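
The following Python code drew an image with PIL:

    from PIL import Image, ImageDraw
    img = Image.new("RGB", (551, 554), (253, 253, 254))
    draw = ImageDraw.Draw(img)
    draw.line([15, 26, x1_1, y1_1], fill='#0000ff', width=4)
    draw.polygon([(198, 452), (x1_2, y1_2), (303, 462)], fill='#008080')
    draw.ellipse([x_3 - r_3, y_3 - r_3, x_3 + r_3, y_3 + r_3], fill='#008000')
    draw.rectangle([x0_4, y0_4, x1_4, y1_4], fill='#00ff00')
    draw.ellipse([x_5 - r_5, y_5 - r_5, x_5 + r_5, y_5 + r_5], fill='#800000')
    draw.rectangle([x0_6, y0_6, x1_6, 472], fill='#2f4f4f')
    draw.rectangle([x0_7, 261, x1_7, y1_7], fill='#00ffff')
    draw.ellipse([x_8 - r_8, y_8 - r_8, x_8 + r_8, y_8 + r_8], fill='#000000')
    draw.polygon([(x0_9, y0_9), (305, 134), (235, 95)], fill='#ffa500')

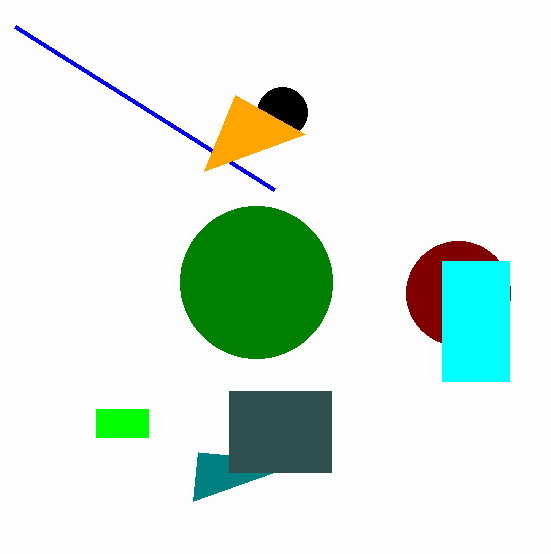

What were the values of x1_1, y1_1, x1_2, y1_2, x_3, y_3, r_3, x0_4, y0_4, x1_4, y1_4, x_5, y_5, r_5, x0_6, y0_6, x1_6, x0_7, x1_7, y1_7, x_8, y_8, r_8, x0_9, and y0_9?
x1_1 = 274
y1_1 = 189
x1_2 = 193
y1_2 = 501
x_3 = 256
y_3 = 282
r_3 = 76
x0_4 = 96
y0_4 = 409
x1_4 = 148
y1_4 = 437
x_5 = 458
y_5 = 293
r_5 = 52
x0_6 = 229
y0_6 = 391
x1_6 = 331
x0_7 = 442
x1_7 = 509
y1_7 = 381
x_8 = 282
y_8 = 112
r_8 = 25
x0_9 = 204
y0_9 = 171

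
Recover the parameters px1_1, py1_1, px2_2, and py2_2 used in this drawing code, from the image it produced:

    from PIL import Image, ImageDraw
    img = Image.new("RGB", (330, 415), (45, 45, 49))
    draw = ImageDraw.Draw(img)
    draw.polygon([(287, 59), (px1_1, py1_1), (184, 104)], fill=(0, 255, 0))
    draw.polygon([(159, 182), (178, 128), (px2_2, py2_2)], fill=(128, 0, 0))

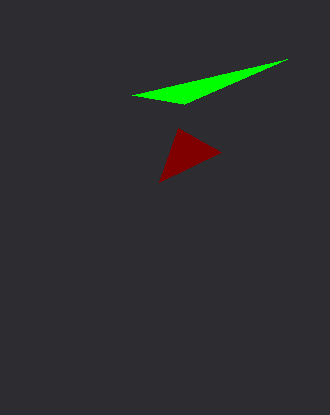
px1_1 = 132, py1_1 = 95, px2_2 = 221, py2_2 = 152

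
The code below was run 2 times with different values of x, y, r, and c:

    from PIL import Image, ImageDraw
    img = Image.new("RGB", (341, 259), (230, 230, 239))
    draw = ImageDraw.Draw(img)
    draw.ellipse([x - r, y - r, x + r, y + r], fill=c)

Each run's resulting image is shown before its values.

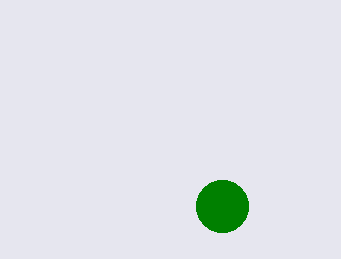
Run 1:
x = 222, y = 206, r = 26, c = 'green'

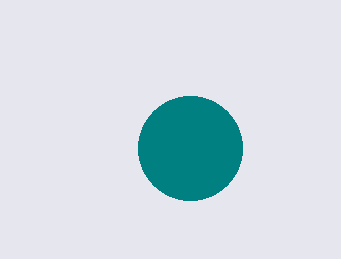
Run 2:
x = 190; y = 148; r = 52; c = 'teal'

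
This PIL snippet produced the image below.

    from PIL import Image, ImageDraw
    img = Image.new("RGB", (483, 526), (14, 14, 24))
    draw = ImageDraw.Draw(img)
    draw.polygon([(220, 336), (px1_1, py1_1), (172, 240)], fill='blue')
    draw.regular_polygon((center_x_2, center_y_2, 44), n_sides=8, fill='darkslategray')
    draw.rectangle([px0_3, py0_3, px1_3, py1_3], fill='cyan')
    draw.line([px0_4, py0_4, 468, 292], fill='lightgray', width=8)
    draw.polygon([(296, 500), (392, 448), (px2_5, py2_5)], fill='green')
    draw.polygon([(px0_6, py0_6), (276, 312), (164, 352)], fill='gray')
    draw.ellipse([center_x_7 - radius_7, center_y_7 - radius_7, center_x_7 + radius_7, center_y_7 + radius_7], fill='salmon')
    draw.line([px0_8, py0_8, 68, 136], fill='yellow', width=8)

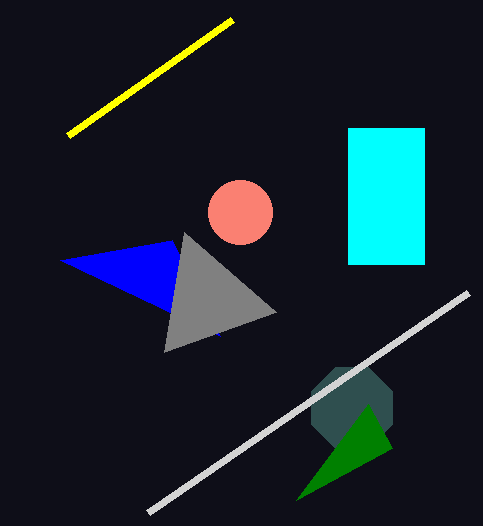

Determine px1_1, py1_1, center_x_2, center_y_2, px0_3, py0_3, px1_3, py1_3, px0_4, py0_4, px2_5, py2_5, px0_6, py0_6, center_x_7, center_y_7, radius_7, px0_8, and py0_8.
px1_1 = 60, py1_1 = 260, center_x_2 = 352, center_y_2 = 408, px0_3 = 348, py0_3 = 128, px1_3 = 424, py1_3 = 264, px0_4 = 148, py0_4 = 512, px2_5 = 368, py2_5 = 404, px0_6 = 184, py0_6 = 232, center_x_7 = 240, center_y_7 = 212, radius_7 = 32, px0_8 = 232, py0_8 = 20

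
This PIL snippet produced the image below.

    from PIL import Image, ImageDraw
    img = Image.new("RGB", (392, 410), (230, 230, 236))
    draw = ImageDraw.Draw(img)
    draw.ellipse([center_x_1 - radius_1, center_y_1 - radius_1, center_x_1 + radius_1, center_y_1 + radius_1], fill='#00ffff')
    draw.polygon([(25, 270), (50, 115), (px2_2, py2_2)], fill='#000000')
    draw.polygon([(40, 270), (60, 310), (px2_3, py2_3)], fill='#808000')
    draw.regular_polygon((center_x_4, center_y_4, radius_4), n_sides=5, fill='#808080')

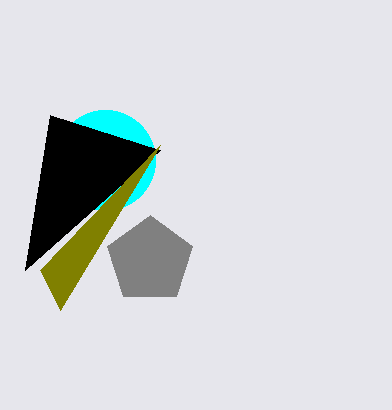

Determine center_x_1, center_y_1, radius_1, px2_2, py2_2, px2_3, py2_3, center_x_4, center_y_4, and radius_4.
center_x_1 = 105
center_y_1 = 160
radius_1 = 50
px2_2 = 160
py2_2 = 150
px2_3 = 160
py2_3 = 145
center_x_4 = 150
center_y_4 = 260
radius_4 = 45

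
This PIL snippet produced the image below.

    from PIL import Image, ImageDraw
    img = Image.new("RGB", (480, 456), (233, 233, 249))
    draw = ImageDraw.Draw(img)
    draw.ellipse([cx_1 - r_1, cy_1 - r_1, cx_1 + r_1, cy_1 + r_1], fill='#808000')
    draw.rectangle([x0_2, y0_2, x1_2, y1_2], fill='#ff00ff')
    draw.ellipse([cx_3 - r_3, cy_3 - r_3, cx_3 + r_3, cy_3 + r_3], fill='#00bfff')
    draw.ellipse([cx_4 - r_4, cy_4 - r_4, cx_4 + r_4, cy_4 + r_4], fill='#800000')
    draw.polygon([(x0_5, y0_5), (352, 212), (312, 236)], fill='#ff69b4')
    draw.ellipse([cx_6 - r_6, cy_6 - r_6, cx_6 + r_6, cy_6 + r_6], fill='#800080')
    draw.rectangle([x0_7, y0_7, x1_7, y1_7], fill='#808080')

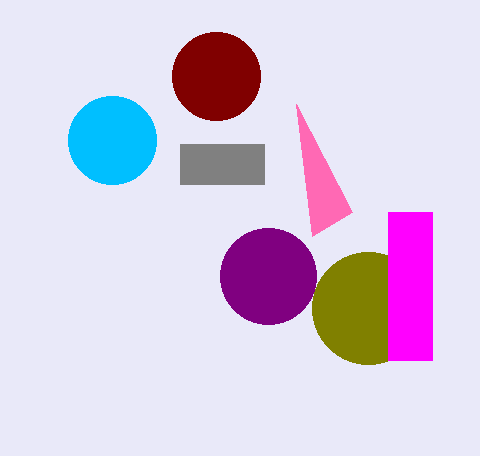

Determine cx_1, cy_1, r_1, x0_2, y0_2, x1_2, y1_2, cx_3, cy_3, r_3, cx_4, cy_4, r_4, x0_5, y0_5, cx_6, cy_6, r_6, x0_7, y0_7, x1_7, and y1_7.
cx_1 = 368; cy_1 = 308; r_1 = 56; x0_2 = 388; y0_2 = 212; x1_2 = 432; y1_2 = 360; cx_3 = 112; cy_3 = 140; r_3 = 44; cx_4 = 216; cy_4 = 76; r_4 = 44; x0_5 = 296; y0_5 = 104; cx_6 = 268; cy_6 = 276; r_6 = 48; x0_7 = 180; y0_7 = 144; x1_7 = 264; y1_7 = 184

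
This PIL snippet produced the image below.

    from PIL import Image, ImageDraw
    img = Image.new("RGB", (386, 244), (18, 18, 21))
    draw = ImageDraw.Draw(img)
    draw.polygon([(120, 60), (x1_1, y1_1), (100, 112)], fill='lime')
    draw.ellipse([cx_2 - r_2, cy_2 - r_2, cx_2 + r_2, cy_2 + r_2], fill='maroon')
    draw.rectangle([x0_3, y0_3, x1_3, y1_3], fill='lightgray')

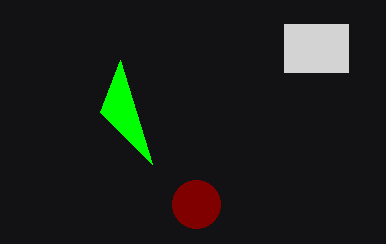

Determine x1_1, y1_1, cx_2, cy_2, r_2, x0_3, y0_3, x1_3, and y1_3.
x1_1 = 152, y1_1 = 164, cx_2 = 196, cy_2 = 204, r_2 = 24, x0_3 = 284, y0_3 = 24, x1_3 = 348, y1_3 = 72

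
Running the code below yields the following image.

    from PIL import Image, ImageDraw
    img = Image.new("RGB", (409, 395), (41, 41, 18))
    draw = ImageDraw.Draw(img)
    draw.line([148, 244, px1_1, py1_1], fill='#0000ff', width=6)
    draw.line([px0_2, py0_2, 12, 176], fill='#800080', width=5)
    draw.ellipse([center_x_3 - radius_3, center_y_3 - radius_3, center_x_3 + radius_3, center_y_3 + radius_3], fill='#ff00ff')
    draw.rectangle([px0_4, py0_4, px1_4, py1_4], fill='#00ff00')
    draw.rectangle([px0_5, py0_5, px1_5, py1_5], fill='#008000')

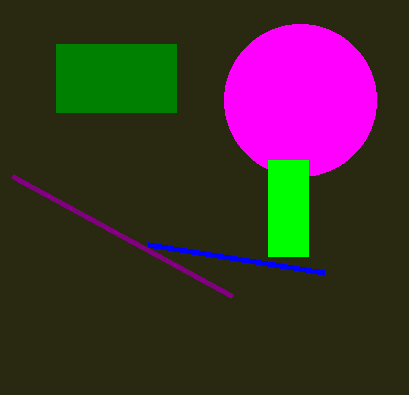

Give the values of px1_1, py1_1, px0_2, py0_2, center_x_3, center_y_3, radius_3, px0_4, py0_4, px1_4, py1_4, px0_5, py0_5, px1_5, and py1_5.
px1_1 = 324
py1_1 = 272
px0_2 = 232
py0_2 = 296
center_x_3 = 300
center_y_3 = 100
radius_3 = 76
px0_4 = 268
py0_4 = 160
px1_4 = 308
py1_4 = 256
px0_5 = 56
py0_5 = 44
px1_5 = 176
py1_5 = 112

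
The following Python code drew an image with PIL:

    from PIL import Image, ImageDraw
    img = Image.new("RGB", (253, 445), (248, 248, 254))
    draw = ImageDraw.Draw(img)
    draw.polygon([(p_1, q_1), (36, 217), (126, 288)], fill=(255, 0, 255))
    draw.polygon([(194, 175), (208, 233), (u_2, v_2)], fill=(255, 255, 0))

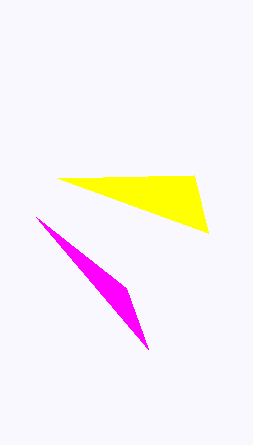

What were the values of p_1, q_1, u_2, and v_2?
p_1 = 148, q_1 = 349, u_2 = 57, v_2 = 178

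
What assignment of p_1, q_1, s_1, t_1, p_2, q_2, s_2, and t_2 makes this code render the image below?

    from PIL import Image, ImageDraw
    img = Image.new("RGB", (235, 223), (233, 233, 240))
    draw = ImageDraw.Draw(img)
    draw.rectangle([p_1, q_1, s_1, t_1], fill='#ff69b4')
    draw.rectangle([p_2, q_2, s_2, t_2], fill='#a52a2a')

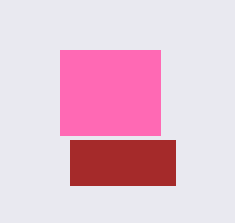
p_1 = 60, q_1 = 50, s_1 = 160, t_1 = 135, p_2 = 70, q_2 = 140, s_2 = 175, t_2 = 185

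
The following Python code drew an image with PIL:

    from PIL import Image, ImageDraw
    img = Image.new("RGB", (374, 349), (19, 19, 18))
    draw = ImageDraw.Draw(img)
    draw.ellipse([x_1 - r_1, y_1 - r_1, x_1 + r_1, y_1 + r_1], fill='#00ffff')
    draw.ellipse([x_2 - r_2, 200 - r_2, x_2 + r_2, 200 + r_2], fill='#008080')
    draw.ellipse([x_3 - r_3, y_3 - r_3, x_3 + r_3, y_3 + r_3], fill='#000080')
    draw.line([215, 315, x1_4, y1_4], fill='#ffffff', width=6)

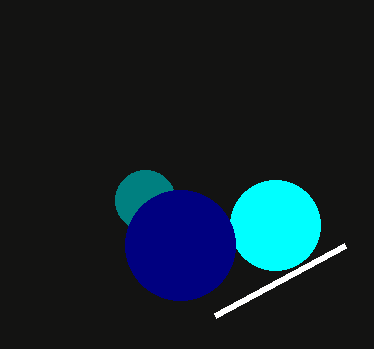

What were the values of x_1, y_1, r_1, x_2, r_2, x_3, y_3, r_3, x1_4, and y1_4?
x_1 = 275
y_1 = 225
r_1 = 45
x_2 = 145
r_2 = 30
x_3 = 180
y_3 = 245
r_3 = 55
x1_4 = 345
y1_4 = 245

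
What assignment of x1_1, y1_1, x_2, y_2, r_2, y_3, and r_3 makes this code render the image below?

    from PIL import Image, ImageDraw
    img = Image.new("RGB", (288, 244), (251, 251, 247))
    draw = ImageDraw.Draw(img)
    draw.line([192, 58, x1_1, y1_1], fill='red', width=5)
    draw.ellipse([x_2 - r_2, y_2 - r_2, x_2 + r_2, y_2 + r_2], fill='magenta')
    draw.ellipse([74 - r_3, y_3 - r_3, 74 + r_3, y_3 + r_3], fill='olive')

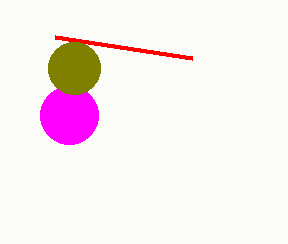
x1_1 = 55
y1_1 = 37
x_2 = 69
y_2 = 115
r_2 = 29
y_3 = 68
r_3 = 26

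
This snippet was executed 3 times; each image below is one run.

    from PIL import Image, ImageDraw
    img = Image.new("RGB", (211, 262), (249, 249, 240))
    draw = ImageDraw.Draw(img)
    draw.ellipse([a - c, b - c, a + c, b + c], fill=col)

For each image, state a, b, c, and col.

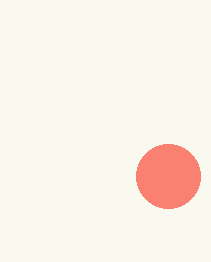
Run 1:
a = 168
b = 176
c = 32
col = 'salmon'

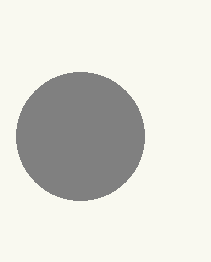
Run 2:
a = 80, b = 136, c = 64, col = 'gray'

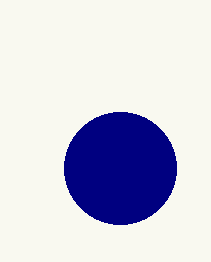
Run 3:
a = 120; b = 168; c = 56; col = 'navy'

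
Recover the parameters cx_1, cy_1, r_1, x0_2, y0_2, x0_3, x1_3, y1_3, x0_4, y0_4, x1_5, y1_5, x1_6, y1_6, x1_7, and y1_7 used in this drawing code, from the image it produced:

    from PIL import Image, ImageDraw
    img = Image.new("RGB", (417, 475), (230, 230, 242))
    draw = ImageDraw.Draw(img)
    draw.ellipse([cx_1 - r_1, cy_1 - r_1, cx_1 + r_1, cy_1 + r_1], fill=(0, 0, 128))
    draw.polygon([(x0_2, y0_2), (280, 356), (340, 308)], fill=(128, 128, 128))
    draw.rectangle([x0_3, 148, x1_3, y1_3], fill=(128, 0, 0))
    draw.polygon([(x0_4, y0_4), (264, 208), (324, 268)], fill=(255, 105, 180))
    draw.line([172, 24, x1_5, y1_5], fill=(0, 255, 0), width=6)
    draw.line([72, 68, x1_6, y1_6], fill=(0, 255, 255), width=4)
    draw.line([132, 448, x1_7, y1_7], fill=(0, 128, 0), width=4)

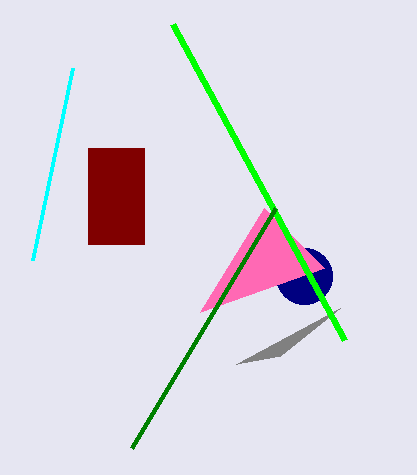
cx_1 = 304; cy_1 = 276; r_1 = 28; x0_2 = 236; y0_2 = 364; x0_3 = 88; x1_3 = 144; y1_3 = 244; x0_4 = 200; y0_4 = 312; x1_5 = 344; y1_5 = 340; x1_6 = 32; y1_6 = 260; x1_7 = 276; y1_7 = 208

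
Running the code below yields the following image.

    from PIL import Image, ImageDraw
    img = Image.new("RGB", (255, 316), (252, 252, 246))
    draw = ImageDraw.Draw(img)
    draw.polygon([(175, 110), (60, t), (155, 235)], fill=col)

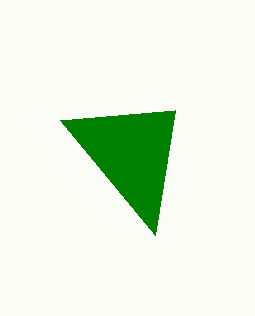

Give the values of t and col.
t = 120; col = 'green'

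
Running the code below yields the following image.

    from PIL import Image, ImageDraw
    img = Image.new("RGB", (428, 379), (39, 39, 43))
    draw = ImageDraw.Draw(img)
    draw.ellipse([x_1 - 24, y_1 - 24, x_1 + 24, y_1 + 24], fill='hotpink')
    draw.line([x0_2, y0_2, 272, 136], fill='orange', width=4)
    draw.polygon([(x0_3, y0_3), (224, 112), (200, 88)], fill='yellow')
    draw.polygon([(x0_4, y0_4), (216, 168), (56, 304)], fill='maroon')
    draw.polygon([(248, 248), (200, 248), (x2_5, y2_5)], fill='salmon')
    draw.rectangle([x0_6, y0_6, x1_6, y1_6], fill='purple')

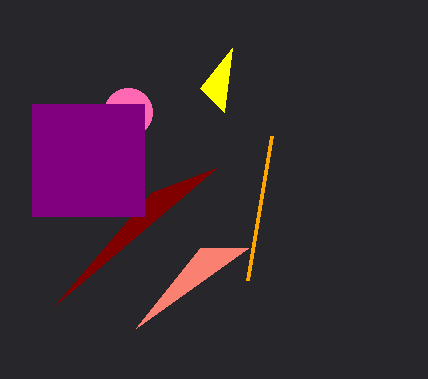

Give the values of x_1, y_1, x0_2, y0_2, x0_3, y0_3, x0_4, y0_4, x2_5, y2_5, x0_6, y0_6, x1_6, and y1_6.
x_1 = 128; y_1 = 112; x0_2 = 248; y0_2 = 280; x0_3 = 232; y0_3 = 48; x0_4 = 152; y0_4 = 192; x2_5 = 136; y2_5 = 328; x0_6 = 32; y0_6 = 104; x1_6 = 144; y1_6 = 216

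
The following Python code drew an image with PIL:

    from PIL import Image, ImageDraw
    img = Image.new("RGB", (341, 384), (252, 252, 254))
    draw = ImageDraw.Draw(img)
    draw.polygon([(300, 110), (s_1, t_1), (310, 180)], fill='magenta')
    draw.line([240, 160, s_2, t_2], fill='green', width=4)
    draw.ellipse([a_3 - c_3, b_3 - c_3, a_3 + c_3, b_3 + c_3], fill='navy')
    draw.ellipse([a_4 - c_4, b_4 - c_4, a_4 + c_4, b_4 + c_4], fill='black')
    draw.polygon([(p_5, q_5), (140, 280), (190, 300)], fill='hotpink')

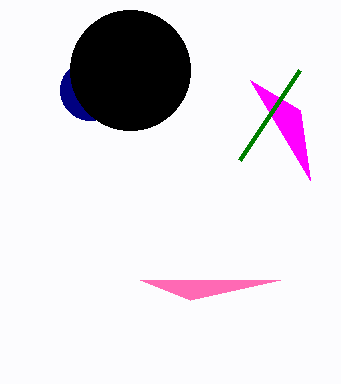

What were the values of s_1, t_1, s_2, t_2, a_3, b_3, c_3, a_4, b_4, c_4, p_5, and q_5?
s_1 = 250
t_1 = 80
s_2 = 300
t_2 = 70
a_3 = 90
b_3 = 90
c_3 = 30
a_4 = 130
b_4 = 70
c_4 = 60
p_5 = 280
q_5 = 280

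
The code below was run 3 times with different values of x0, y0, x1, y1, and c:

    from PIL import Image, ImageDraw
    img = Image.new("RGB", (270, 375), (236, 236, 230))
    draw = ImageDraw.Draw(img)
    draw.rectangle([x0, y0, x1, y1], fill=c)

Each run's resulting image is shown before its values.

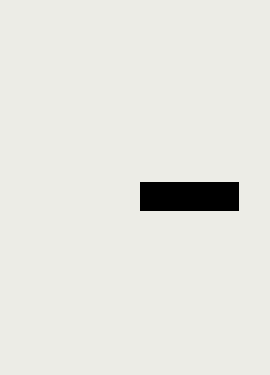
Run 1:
x0 = 140
y0 = 182
x1 = 238
y1 = 210
c = 'black'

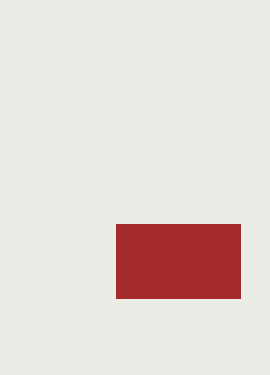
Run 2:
x0 = 116, y0 = 224, x1 = 240, y1 = 298, c = 'brown'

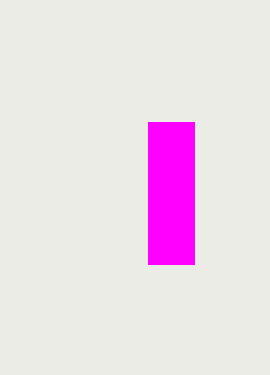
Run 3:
x0 = 148, y0 = 122, x1 = 194, y1 = 264, c = 'magenta'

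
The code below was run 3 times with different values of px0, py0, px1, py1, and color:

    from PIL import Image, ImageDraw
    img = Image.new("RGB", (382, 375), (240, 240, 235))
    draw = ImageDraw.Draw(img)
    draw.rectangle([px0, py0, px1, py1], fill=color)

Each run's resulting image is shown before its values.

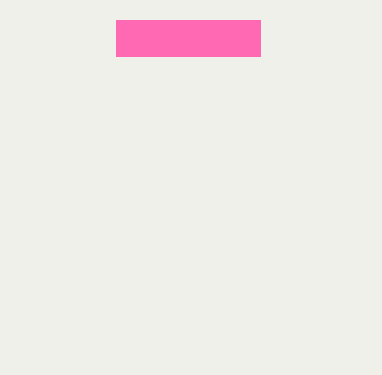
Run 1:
px0 = 116; py0 = 20; px1 = 260; py1 = 56; color = 'hotpink'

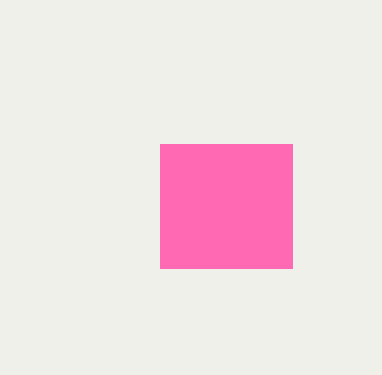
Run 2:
px0 = 160
py0 = 144
px1 = 292
py1 = 268
color = 'hotpink'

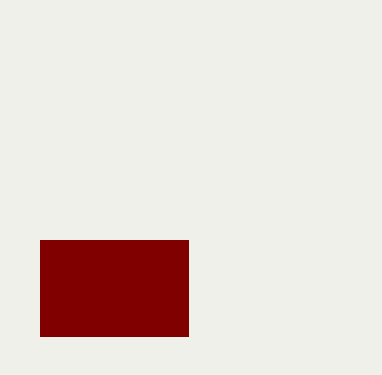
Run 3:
px0 = 40, py0 = 240, px1 = 188, py1 = 336, color = 'maroon'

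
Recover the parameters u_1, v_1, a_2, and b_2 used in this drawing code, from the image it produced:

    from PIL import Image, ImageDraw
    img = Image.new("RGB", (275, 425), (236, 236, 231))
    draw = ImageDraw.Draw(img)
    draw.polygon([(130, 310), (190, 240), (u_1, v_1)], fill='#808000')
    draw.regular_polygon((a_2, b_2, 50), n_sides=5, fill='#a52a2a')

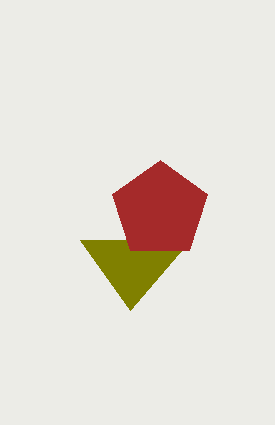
u_1 = 80; v_1 = 240; a_2 = 160; b_2 = 210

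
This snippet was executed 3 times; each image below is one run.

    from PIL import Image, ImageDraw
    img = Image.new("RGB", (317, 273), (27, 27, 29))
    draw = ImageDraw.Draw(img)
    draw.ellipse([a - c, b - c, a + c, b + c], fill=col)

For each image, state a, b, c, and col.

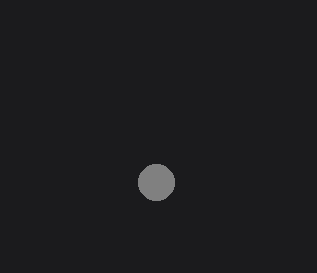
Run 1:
a = 156; b = 182; c = 18; col = 'gray'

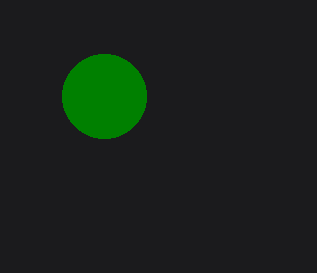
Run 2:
a = 104
b = 96
c = 42
col = 'green'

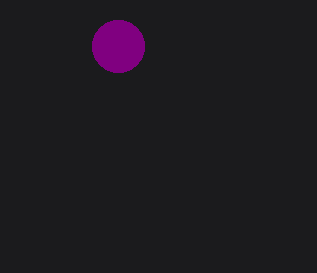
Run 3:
a = 118, b = 46, c = 26, col = 'purple'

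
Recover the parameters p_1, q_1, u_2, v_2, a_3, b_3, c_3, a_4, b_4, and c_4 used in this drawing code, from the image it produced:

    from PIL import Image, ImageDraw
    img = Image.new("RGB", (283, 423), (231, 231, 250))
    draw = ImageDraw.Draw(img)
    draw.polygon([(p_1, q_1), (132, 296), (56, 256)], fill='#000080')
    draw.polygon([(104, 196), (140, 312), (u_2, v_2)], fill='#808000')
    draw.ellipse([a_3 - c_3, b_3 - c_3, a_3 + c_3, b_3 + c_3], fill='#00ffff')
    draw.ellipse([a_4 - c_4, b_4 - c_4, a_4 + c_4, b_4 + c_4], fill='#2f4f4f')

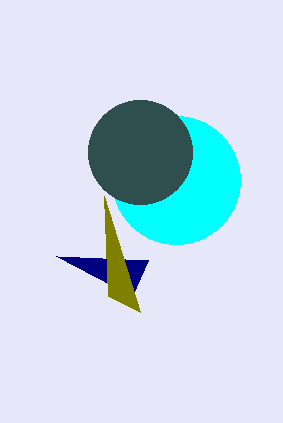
p_1 = 148; q_1 = 260; u_2 = 108; v_2 = 296; a_3 = 176; b_3 = 180; c_3 = 64; a_4 = 140; b_4 = 152; c_4 = 52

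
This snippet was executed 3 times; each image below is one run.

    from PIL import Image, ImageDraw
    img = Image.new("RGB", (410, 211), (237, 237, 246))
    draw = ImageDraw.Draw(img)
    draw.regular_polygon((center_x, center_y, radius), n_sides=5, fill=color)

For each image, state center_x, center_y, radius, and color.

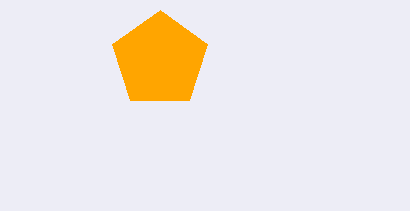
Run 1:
center_x = 160
center_y = 60
radius = 50
color = 'orange'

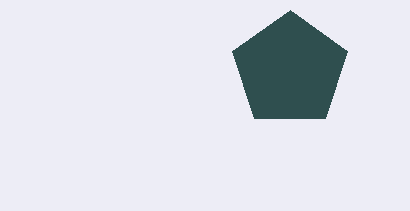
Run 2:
center_x = 290
center_y = 70
radius = 60
color = 'darkslategray'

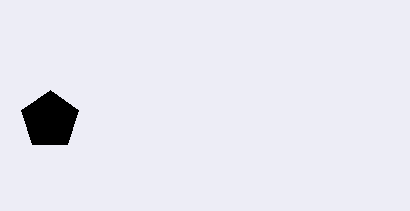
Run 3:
center_x = 50
center_y = 120
radius = 30
color = 'black'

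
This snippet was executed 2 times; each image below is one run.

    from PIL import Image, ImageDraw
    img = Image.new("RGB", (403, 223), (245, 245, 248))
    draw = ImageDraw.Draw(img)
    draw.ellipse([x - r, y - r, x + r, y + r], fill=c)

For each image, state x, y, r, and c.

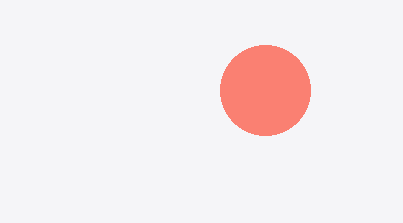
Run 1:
x = 265
y = 90
r = 45
c = 'salmon'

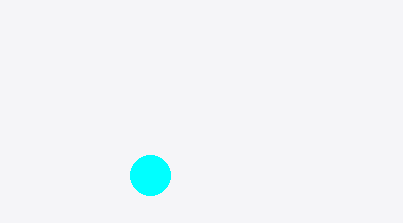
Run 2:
x = 150, y = 175, r = 20, c = 'cyan'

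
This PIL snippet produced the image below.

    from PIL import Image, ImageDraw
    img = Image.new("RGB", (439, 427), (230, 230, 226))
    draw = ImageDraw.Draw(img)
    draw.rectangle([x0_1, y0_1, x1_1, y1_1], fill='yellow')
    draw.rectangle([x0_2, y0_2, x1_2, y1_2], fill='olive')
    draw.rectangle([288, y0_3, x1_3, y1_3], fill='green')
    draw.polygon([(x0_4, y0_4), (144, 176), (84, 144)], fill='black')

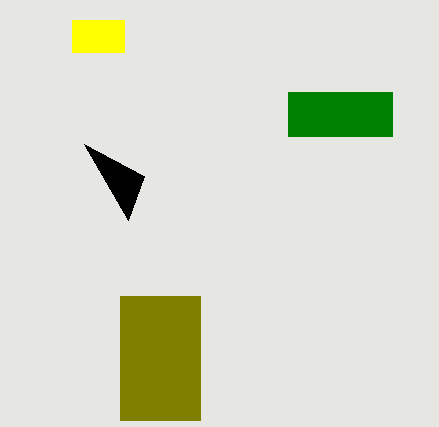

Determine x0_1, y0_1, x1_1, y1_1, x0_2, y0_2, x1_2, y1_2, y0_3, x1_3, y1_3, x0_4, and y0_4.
x0_1 = 72
y0_1 = 20
x1_1 = 124
y1_1 = 52
x0_2 = 120
y0_2 = 296
x1_2 = 200
y1_2 = 420
y0_3 = 92
x1_3 = 392
y1_3 = 136
x0_4 = 128
y0_4 = 220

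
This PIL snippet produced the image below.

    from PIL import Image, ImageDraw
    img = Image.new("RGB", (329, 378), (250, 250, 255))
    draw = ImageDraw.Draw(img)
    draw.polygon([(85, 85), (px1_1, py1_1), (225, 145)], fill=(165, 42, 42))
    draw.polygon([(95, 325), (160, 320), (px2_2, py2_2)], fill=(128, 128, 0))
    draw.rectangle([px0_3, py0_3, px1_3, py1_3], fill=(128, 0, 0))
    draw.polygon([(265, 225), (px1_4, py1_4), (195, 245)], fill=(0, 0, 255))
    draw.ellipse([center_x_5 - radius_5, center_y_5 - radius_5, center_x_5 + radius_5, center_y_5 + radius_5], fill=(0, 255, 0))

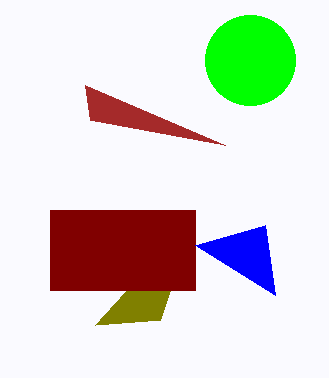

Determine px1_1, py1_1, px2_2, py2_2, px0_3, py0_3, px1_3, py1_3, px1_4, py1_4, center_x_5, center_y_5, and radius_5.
px1_1 = 90
py1_1 = 120
px2_2 = 195
py2_2 = 215
px0_3 = 50
py0_3 = 210
px1_3 = 195
py1_3 = 290
px1_4 = 275
py1_4 = 295
center_x_5 = 250
center_y_5 = 60
radius_5 = 45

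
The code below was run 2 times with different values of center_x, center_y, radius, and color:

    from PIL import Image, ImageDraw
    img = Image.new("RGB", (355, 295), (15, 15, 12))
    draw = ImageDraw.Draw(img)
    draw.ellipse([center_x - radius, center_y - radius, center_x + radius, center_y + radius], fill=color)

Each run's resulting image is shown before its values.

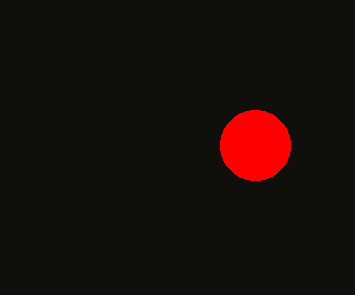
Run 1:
center_x = 255
center_y = 145
radius = 35
color = 'red'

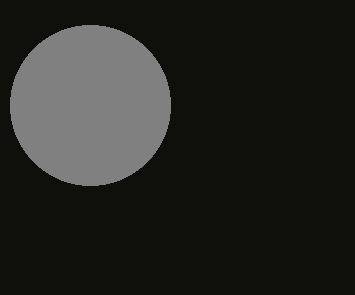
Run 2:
center_x = 90; center_y = 105; radius = 80; color = 'gray'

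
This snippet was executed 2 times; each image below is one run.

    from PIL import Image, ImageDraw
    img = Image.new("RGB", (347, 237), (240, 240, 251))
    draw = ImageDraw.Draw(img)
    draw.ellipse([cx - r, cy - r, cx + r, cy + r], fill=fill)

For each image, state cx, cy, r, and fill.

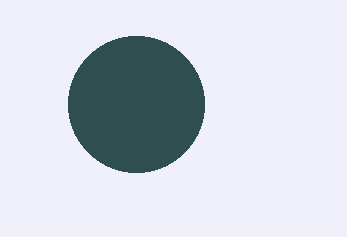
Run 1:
cx = 136
cy = 104
r = 68
fill = 'darkslategray'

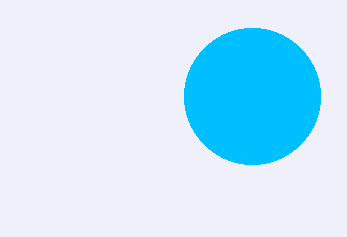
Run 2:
cx = 252, cy = 96, r = 68, fill = 'deepskyblue'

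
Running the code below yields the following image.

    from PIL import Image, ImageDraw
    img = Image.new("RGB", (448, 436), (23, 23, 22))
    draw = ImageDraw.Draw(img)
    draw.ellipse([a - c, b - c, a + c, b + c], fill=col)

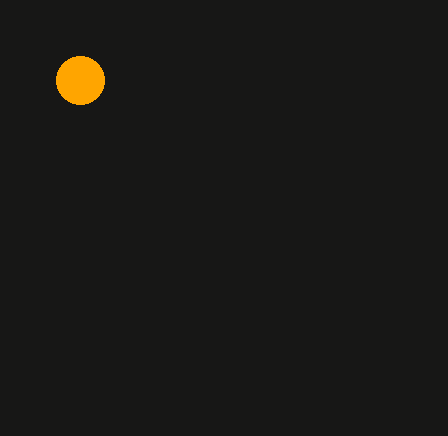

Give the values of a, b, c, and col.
a = 80
b = 80
c = 24
col = 'orange'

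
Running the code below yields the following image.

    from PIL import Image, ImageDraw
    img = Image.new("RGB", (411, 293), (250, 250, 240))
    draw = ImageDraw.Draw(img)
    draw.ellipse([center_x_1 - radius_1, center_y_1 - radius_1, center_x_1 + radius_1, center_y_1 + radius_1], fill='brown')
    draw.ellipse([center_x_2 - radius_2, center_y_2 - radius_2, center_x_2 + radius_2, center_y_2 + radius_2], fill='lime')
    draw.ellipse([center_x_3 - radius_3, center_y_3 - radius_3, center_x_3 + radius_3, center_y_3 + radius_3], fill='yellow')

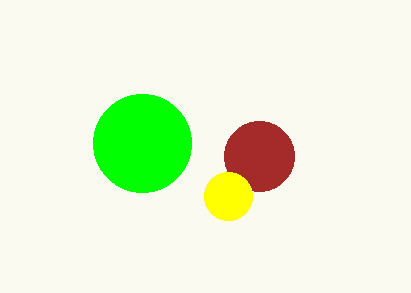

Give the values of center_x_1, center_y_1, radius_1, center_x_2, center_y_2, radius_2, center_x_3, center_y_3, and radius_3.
center_x_1 = 259; center_y_1 = 156; radius_1 = 35; center_x_2 = 142; center_y_2 = 143; radius_2 = 49; center_x_3 = 228; center_y_3 = 196; radius_3 = 24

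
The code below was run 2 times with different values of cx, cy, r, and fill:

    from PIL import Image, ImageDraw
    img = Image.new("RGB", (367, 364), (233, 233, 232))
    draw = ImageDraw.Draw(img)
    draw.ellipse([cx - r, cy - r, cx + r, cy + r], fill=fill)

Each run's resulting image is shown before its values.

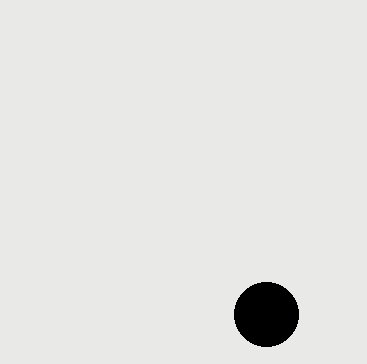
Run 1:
cx = 266, cy = 314, r = 32, fill = 'black'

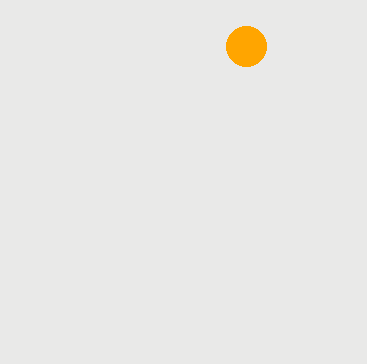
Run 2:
cx = 246
cy = 46
r = 20
fill = 'orange'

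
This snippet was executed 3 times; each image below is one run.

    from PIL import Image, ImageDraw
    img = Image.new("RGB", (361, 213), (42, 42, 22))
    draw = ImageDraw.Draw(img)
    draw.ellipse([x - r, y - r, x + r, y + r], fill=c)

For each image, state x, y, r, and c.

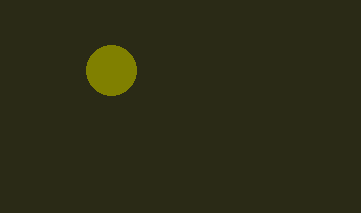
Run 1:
x = 111, y = 70, r = 25, c = 'olive'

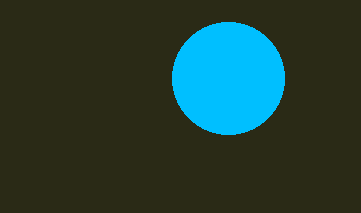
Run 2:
x = 228
y = 78
r = 56
c = 'deepskyblue'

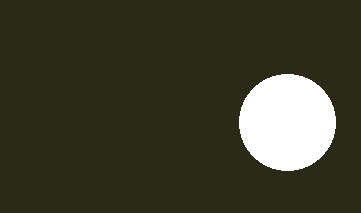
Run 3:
x = 287; y = 122; r = 48; c = 'white'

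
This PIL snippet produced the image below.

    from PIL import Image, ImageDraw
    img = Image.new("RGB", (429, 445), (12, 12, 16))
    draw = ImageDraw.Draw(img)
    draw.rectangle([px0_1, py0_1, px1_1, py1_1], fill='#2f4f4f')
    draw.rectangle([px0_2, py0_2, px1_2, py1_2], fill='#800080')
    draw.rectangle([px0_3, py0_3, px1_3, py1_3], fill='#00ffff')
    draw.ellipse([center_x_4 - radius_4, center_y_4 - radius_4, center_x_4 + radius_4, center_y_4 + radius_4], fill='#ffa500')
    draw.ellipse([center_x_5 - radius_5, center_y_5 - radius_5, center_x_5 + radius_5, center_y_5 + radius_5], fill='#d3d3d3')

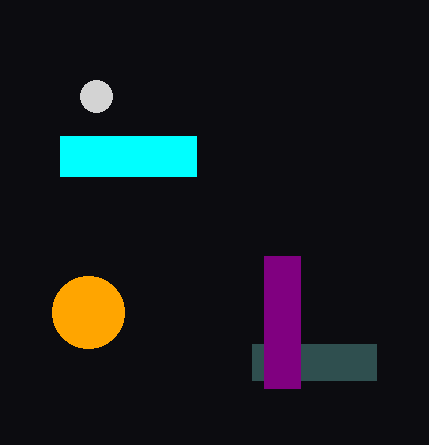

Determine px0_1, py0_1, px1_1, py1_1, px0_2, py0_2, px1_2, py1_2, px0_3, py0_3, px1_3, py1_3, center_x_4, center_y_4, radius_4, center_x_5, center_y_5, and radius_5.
px0_1 = 252; py0_1 = 344; px1_1 = 376; py1_1 = 380; px0_2 = 264; py0_2 = 256; px1_2 = 300; py1_2 = 388; px0_3 = 60; py0_3 = 136; px1_3 = 196; py1_3 = 176; center_x_4 = 88; center_y_4 = 312; radius_4 = 36; center_x_5 = 96; center_y_5 = 96; radius_5 = 16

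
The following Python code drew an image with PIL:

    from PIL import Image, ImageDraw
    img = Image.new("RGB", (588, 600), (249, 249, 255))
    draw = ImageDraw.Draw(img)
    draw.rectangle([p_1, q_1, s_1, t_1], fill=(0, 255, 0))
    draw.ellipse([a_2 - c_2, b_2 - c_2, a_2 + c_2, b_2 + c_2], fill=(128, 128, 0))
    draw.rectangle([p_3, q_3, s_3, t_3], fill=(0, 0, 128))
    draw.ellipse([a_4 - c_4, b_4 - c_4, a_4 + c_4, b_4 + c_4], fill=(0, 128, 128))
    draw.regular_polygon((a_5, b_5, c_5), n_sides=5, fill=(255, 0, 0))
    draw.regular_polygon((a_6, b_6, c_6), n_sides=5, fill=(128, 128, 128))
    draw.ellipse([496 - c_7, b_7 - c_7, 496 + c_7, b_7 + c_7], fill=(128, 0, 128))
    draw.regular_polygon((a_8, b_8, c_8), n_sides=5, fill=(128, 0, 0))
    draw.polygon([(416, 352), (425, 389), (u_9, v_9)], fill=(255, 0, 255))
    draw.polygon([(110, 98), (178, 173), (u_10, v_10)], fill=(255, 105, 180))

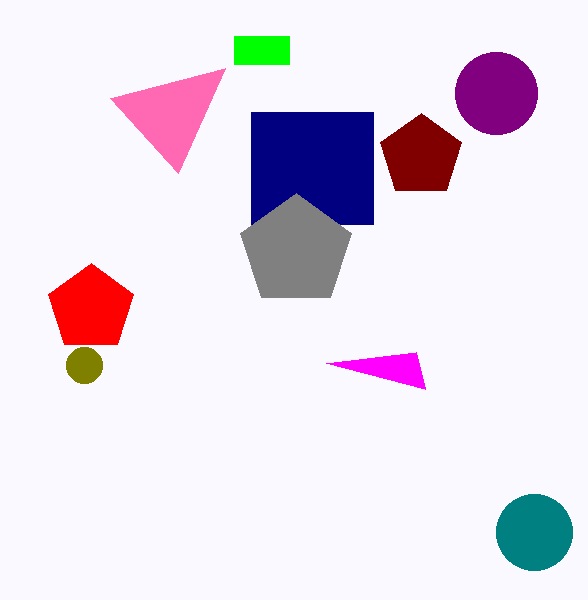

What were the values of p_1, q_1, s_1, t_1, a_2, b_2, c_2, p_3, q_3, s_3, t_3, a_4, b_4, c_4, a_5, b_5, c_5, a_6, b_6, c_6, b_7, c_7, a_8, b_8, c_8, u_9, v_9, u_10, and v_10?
p_1 = 234; q_1 = 36; s_1 = 289; t_1 = 64; a_2 = 84; b_2 = 365; c_2 = 18; p_3 = 251; q_3 = 112; s_3 = 373; t_3 = 224; a_4 = 534; b_4 = 532; c_4 = 38; a_5 = 91; b_5 = 308; c_5 = 45; a_6 = 296; b_6 = 251; c_6 = 58; b_7 = 93; c_7 = 41; a_8 = 421; b_8 = 156; c_8 = 43; u_9 = 326; v_9 = 363; u_10 = 225; v_10 = 68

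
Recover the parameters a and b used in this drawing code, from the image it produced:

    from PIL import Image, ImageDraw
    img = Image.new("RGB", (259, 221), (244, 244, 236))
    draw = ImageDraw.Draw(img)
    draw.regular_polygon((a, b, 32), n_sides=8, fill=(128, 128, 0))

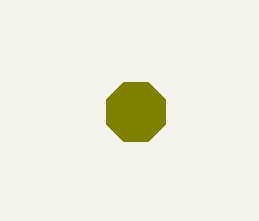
a = 136, b = 112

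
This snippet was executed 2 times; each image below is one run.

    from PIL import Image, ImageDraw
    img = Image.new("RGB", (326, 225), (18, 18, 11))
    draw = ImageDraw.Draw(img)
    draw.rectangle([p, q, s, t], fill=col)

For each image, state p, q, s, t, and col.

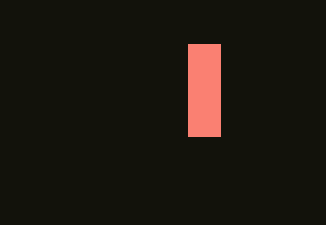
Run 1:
p = 188; q = 44; s = 220; t = 136; col = 'salmon'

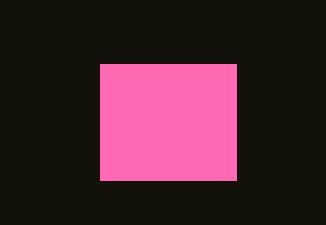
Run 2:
p = 100, q = 64, s = 236, t = 180, col = 'hotpink'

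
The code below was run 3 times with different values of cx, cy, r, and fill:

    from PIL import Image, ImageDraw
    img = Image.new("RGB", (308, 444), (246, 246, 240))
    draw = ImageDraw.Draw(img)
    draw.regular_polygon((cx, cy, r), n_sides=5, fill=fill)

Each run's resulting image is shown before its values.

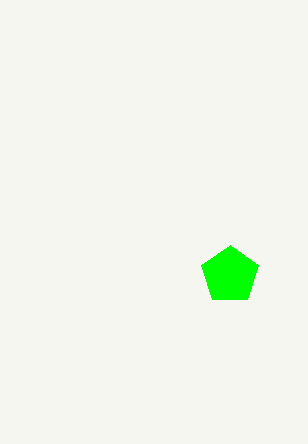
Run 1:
cx = 230; cy = 275; r = 30; fill = 'lime'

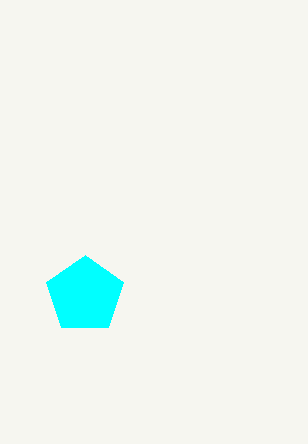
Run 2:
cx = 85; cy = 295; r = 40; fill = 'cyan'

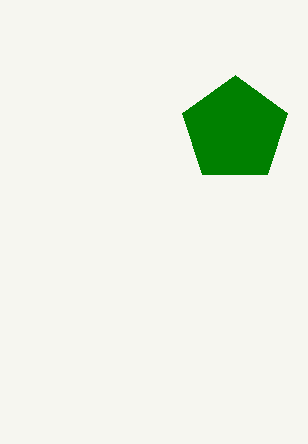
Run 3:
cx = 235; cy = 130; r = 55; fill = 'green'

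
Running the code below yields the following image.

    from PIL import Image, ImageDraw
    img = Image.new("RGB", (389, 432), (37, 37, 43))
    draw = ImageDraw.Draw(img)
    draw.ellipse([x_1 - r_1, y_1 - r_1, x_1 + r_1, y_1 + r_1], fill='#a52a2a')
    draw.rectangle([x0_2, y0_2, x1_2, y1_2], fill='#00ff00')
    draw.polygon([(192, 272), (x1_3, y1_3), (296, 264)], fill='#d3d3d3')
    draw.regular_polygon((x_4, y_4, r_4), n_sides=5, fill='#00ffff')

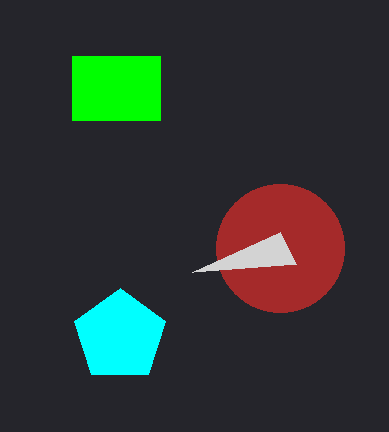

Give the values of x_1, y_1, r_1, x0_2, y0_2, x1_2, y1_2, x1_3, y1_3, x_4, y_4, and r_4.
x_1 = 280, y_1 = 248, r_1 = 64, x0_2 = 72, y0_2 = 56, x1_2 = 160, y1_2 = 120, x1_3 = 280, y1_3 = 232, x_4 = 120, y_4 = 336, r_4 = 48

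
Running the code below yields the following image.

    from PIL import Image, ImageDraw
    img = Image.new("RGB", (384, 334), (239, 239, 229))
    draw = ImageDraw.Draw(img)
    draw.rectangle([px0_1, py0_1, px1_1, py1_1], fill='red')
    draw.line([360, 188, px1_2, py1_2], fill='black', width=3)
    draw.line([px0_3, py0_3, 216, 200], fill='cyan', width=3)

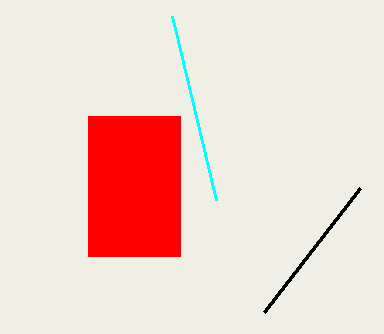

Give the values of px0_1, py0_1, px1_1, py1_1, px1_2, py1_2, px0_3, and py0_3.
px0_1 = 88
py0_1 = 116
px1_1 = 180
py1_1 = 256
px1_2 = 264
py1_2 = 312
px0_3 = 172
py0_3 = 16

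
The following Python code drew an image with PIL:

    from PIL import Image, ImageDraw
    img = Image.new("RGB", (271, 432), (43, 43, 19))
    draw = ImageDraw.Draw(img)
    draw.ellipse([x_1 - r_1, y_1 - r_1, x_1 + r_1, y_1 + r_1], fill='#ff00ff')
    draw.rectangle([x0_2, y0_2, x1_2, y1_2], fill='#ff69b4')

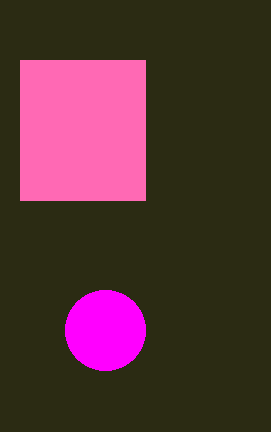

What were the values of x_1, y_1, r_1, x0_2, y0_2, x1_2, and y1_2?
x_1 = 105; y_1 = 330; r_1 = 40; x0_2 = 20; y0_2 = 60; x1_2 = 145; y1_2 = 200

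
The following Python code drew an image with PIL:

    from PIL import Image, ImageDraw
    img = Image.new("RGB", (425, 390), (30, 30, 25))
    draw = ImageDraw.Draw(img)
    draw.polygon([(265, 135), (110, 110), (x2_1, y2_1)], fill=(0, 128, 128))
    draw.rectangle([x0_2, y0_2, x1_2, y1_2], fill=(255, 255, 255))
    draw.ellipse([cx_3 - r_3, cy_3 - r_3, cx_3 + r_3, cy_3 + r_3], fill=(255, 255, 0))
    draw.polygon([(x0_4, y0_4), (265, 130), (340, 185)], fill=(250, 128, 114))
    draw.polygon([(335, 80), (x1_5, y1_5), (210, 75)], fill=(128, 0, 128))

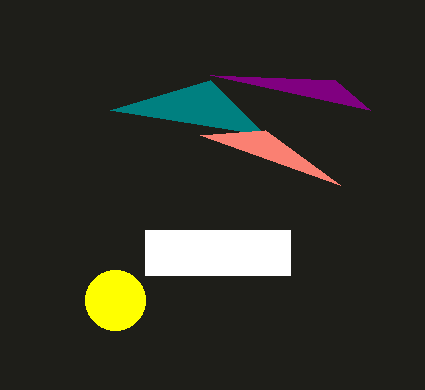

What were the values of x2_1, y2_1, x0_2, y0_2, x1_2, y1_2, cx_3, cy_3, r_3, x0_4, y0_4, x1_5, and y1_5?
x2_1 = 210, y2_1 = 80, x0_2 = 145, y0_2 = 230, x1_2 = 290, y1_2 = 275, cx_3 = 115, cy_3 = 300, r_3 = 30, x0_4 = 200, y0_4 = 135, x1_5 = 370, y1_5 = 110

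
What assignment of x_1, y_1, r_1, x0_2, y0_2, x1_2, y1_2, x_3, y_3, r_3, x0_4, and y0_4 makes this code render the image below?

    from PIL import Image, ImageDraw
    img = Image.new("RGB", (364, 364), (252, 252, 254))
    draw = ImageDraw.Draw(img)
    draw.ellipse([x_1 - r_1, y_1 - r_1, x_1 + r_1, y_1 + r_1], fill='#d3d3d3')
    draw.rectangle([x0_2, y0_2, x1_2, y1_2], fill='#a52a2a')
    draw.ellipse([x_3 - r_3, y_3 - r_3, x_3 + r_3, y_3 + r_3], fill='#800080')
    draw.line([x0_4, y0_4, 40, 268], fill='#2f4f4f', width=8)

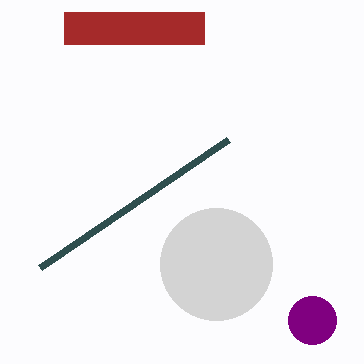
x_1 = 216, y_1 = 264, r_1 = 56, x0_2 = 64, y0_2 = 12, x1_2 = 204, y1_2 = 44, x_3 = 312, y_3 = 320, r_3 = 24, x0_4 = 228, y0_4 = 140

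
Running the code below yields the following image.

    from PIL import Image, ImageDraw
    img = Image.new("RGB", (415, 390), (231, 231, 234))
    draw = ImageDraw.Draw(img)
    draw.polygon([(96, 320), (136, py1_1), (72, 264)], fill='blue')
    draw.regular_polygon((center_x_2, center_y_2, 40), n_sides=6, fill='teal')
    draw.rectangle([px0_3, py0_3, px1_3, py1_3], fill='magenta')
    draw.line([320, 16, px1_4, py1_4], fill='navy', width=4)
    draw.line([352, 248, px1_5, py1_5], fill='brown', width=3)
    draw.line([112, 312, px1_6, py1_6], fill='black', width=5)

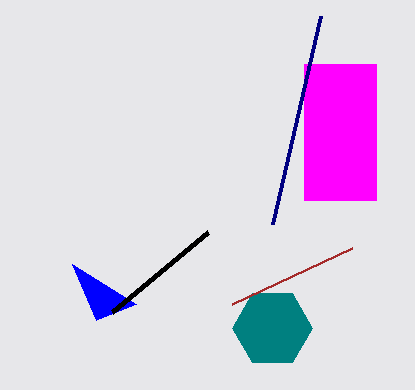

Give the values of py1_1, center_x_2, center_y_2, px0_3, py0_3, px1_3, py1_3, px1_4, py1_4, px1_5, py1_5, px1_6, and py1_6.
py1_1 = 304; center_x_2 = 272; center_y_2 = 328; px0_3 = 304; py0_3 = 64; px1_3 = 376; py1_3 = 200; px1_4 = 272; py1_4 = 224; px1_5 = 232; py1_5 = 304; px1_6 = 208; py1_6 = 232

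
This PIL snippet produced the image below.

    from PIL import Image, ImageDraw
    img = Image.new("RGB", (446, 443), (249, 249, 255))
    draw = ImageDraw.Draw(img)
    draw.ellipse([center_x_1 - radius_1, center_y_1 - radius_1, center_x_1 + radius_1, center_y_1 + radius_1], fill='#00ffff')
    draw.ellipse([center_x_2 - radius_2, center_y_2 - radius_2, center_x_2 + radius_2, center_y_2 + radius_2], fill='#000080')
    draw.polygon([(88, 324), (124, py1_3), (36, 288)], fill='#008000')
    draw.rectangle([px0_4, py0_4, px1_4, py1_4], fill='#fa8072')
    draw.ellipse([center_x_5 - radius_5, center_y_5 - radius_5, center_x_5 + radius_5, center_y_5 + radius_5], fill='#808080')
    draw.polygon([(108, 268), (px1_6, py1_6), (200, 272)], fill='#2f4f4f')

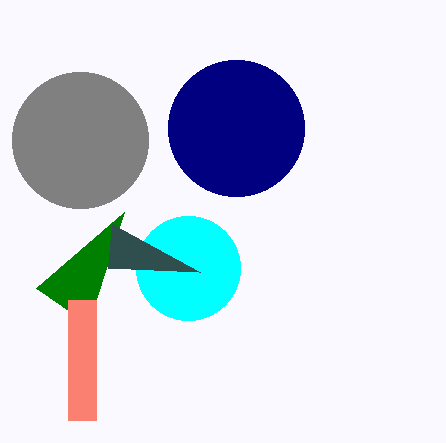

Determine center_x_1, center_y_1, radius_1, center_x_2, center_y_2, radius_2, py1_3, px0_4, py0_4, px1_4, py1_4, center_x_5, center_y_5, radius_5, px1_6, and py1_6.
center_x_1 = 188; center_y_1 = 268; radius_1 = 52; center_x_2 = 236; center_y_2 = 128; radius_2 = 68; py1_3 = 212; px0_4 = 68; py0_4 = 300; px1_4 = 96; py1_4 = 420; center_x_5 = 80; center_y_5 = 140; radius_5 = 68; px1_6 = 112; py1_6 = 224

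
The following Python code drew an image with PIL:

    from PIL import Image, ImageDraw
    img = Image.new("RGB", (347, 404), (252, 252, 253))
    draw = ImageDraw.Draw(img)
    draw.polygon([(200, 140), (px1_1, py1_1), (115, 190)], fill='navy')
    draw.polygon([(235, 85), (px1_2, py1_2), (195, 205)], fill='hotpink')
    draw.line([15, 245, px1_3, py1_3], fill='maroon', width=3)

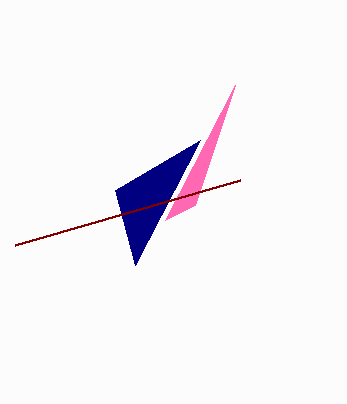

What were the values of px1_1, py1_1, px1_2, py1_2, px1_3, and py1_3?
px1_1 = 135; py1_1 = 265; px1_2 = 165; py1_2 = 220; px1_3 = 240; py1_3 = 180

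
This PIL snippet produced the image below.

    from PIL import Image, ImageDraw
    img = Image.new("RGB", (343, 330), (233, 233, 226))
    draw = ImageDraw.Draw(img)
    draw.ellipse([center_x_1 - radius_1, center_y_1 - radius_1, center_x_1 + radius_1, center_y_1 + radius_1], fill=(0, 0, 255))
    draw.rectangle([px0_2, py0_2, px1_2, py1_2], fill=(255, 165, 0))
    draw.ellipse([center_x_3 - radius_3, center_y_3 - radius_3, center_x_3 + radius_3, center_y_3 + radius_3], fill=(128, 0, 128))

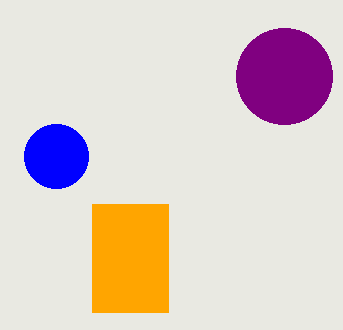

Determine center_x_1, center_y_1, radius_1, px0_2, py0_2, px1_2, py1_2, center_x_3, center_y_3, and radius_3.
center_x_1 = 56, center_y_1 = 156, radius_1 = 32, px0_2 = 92, py0_2 = 204, px1_2 = 168, py1_2 = 312, center_x_3 = 284, center_y_3 = 76, radius_3 = 48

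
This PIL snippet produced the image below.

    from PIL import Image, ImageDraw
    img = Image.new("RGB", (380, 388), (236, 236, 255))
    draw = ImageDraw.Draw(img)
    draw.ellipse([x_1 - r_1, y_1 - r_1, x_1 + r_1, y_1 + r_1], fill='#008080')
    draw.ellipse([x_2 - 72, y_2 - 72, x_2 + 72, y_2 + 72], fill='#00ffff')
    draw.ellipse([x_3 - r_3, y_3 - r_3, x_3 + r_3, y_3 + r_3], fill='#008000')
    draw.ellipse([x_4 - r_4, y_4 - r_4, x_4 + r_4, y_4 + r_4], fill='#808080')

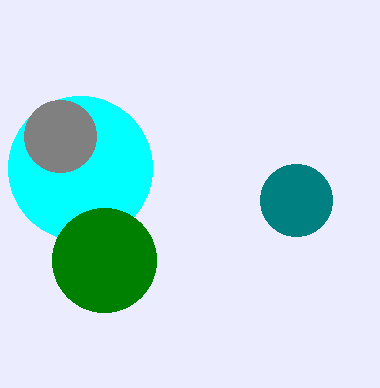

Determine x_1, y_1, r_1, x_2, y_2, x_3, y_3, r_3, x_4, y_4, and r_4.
x_1 = 296
y_1 = 200
r_1 = 36
x_2 = 80
y_2 = 168
x_3 = 104
y_3 = 260
r_3 = 52
x_4 = 60
y_4 = 136
r_4 = 36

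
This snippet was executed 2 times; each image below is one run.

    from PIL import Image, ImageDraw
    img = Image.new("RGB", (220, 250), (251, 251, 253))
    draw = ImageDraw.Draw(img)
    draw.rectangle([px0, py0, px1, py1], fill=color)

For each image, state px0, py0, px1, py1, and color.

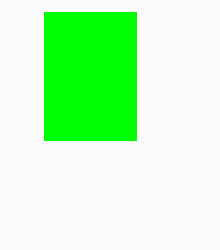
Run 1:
px0 = 44; py0 = 12; px1 = 136; py1 = 140; color = 'lime'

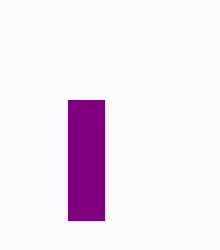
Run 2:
px0 = 68, py0 = 100, px1 = 104, py1 = 220, color = 'purple'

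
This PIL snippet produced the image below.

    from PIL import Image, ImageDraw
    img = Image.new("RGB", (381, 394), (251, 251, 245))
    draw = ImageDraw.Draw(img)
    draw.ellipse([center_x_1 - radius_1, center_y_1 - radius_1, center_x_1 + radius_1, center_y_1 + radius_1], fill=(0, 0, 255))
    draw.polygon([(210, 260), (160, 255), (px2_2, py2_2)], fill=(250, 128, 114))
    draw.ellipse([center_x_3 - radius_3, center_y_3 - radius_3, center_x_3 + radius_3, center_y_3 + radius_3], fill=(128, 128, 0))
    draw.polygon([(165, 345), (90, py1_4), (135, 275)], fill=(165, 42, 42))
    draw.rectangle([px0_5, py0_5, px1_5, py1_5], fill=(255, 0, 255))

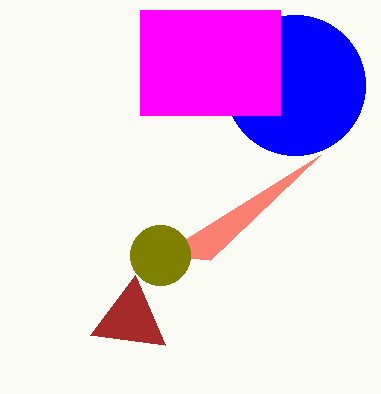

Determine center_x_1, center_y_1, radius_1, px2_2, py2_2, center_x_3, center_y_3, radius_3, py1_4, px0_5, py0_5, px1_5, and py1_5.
center_x_1 = 295
center_y_1 = 85
radius_1 = 70
px2_2 = 320
py2_2 = 155
center_x_3 = 160
center_y_3 = 255
radius_3 = 30
py1_4 = 335
px0_5 = 140
py0_5 = 10
px1_5 = 280
py1_5 = 115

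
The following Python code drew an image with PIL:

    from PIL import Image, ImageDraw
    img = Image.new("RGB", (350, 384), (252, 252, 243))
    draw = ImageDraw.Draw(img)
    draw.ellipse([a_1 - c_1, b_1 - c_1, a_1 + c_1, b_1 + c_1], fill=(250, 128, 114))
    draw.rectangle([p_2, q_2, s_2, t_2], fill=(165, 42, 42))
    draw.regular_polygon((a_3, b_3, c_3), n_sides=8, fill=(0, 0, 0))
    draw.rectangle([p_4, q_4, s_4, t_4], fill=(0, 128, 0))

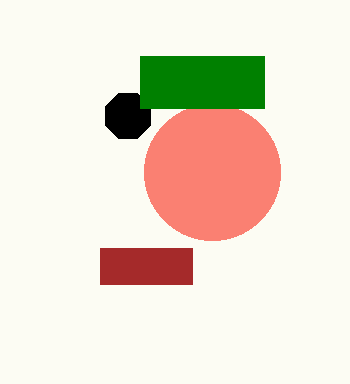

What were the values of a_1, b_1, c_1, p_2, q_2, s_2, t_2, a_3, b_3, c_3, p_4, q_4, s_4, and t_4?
a_1 = 212; b_1 = 172; c_1 = 68; p_2 = 100; q_2 = 248; s_2 = 192; t_2 = 284; a_3 = 128; b_3 = 116; c_3 = 24; p_4 = 140; q_4 = 56; s_4 = 264; t_4 = 108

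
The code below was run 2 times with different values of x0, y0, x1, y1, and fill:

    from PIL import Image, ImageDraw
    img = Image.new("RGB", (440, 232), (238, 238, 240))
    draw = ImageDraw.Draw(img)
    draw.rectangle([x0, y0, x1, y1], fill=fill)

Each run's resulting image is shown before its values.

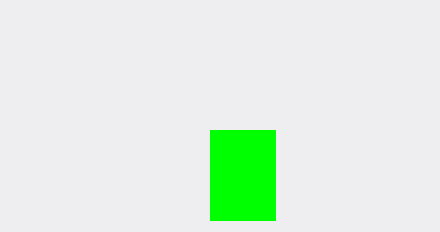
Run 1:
x0 = 210; y0 = 130; x1 = 275; y1 = 220; fill = 'lime'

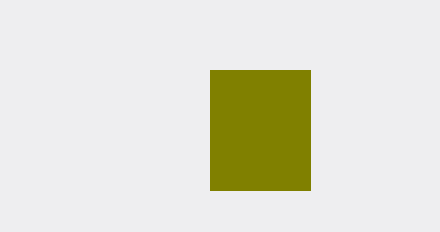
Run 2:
x0 = 210
y0 = 70
x1 = 310
y1 = 190
fill = 'olive'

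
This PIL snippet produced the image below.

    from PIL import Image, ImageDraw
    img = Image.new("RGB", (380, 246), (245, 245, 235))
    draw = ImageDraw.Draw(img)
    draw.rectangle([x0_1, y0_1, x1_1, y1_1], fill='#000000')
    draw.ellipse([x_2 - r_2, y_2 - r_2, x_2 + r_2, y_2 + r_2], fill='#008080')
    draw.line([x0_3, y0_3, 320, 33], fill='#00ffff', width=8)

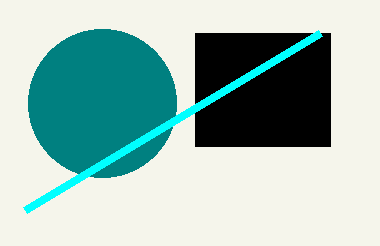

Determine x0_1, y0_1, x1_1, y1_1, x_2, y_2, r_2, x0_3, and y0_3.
x0_1 = 195; y0_1 = 33; x1_1 = 330; y1_1 = 146; x_2 = 102; y_2 = 103; r_2 = 74; x0_3 = 25; y0_3 = 210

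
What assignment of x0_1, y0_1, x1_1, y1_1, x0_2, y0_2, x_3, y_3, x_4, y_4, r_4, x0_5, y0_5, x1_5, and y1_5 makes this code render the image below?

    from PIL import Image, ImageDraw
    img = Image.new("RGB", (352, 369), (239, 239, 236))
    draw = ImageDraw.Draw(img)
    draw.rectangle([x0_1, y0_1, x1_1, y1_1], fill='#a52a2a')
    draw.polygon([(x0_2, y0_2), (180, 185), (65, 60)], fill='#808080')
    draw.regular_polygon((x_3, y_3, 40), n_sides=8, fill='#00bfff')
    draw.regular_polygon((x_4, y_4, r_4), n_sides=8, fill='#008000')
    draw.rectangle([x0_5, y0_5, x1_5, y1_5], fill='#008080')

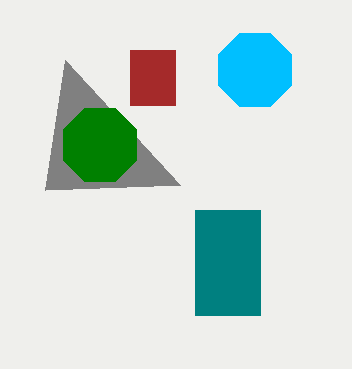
x0_1 = 130, y0_1 = 50, x1_1 = 175, y1_1 = 105, x0_2 = 45, y0_2 = 190, x_3 = 255, y_3 = 70, x_4 = 100, y_4 = 145, r_4 = 40, x0_5 = 195, y0_5 = 210, x1_5 = 260, y1_5 = 315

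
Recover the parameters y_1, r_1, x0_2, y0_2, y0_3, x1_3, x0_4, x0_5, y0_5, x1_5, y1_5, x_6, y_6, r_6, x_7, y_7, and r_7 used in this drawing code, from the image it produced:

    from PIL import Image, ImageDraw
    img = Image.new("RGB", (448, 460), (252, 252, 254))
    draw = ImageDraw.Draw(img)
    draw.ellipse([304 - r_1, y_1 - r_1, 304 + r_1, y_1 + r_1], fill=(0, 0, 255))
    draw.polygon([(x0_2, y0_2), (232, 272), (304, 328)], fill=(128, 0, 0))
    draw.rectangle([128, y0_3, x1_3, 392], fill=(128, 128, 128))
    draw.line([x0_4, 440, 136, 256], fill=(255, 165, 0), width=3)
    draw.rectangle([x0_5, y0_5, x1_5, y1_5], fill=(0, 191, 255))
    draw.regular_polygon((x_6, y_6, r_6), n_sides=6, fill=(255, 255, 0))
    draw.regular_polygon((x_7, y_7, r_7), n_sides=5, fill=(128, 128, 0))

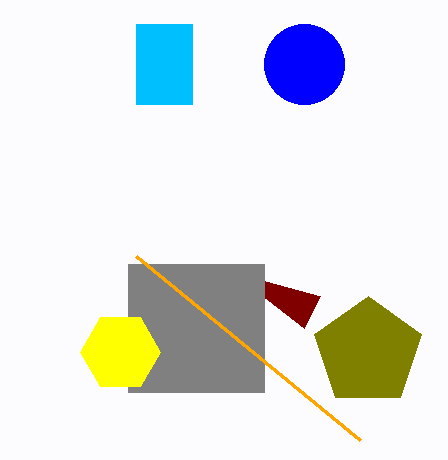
y_1 = 64; r_1 = 40; x0_2 = 320; y0_2 = 296; y0_3 = 264; x1_3 = 264; x0_4 = 360; x0_5 = 136; y0_5 = 24; x1_5 = 192; y1_5 = 104; x_6 = 120; y_6 = 352; r_6 = 40; x_7 = 368; y_7 = 352; r_7 = 56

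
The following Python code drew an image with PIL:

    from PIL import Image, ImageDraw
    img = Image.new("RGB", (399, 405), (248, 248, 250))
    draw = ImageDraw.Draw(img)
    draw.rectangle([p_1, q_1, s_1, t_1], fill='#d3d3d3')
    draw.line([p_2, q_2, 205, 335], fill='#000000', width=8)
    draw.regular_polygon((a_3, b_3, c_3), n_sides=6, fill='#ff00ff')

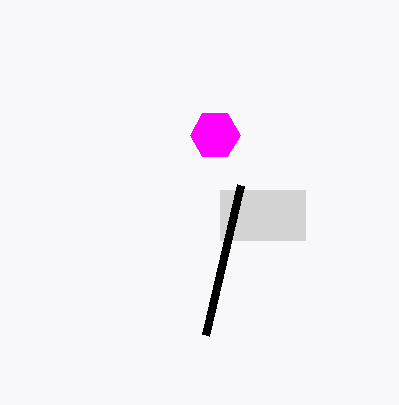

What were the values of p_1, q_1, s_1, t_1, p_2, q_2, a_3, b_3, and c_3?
p_1 = 220, q_1 = 190, s_1 = 305, t_1 = 240, p_2 = 240, q_2 = 185, a_3 = 215, b_3 = 135, c_3 = 25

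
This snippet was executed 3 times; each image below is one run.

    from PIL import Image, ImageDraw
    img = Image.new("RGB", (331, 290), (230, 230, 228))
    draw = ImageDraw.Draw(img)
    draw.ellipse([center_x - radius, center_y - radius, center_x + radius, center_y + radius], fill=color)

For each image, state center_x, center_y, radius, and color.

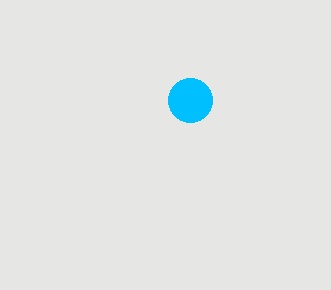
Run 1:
center_x = 190; center_y = 100; radius = 22; color = 'deepskyblue'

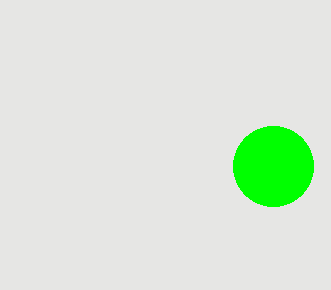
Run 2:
center_x = 273, center_y = 166, radius = 40, color = 'lime'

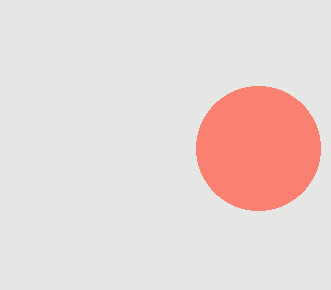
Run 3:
center_x = 258; center_y = 148; radius = 62; color = 'salmon'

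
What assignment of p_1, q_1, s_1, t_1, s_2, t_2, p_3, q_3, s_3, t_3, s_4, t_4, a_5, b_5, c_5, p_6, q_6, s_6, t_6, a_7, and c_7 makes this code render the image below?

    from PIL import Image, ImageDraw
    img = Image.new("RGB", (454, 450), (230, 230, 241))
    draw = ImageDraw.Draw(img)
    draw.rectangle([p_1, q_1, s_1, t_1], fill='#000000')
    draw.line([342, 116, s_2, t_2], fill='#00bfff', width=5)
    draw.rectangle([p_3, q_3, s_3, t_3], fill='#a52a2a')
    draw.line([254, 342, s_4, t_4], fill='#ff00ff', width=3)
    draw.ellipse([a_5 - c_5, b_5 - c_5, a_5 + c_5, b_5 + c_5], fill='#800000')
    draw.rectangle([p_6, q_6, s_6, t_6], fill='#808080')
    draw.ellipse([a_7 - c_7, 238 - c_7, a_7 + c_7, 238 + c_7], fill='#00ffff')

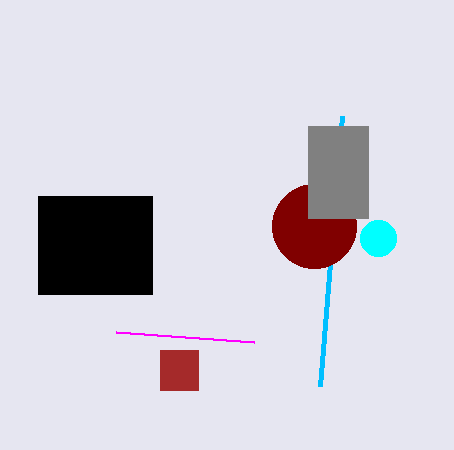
p_1 = 38; q_1 = 196; s_1 = 152; t_1 = 294; s_2 = 320; t_2 = 386; p_3 = 160; q_3 = 350; s_3 = 198; t_3 = 390; s_4 = 116; t_4 = 332; a_5 = 314; b_5 = 226; c_5 = 42; p_6 = 308; q_6 = 126; s_6 = 368; t_6 = 218; a_7 = 378; c_7 = 18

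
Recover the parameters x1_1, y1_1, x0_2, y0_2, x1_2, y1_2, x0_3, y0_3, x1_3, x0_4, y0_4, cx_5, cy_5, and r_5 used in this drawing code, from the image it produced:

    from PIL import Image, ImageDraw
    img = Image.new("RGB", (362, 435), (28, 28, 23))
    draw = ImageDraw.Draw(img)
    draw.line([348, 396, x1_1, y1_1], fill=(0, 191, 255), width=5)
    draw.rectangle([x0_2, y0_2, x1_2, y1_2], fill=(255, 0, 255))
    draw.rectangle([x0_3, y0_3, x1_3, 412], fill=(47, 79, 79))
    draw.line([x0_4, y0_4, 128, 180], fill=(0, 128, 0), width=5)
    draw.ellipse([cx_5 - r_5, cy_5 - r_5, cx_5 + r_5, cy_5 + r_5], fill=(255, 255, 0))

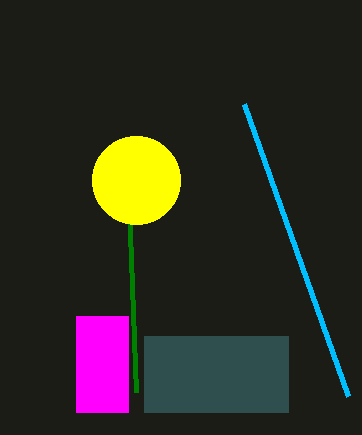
x1_1 = 244
y1_1 = 104
x0_2 = 76
y0_2 = 316
x1_2 = 128
y1_2 = 412
x0_3 = 144
y0_3 = 336
x1_3 = 288
x0_4 = 136
y0_4 = 392
cx_5 = 136
cy_5 = 180
r_5 = 44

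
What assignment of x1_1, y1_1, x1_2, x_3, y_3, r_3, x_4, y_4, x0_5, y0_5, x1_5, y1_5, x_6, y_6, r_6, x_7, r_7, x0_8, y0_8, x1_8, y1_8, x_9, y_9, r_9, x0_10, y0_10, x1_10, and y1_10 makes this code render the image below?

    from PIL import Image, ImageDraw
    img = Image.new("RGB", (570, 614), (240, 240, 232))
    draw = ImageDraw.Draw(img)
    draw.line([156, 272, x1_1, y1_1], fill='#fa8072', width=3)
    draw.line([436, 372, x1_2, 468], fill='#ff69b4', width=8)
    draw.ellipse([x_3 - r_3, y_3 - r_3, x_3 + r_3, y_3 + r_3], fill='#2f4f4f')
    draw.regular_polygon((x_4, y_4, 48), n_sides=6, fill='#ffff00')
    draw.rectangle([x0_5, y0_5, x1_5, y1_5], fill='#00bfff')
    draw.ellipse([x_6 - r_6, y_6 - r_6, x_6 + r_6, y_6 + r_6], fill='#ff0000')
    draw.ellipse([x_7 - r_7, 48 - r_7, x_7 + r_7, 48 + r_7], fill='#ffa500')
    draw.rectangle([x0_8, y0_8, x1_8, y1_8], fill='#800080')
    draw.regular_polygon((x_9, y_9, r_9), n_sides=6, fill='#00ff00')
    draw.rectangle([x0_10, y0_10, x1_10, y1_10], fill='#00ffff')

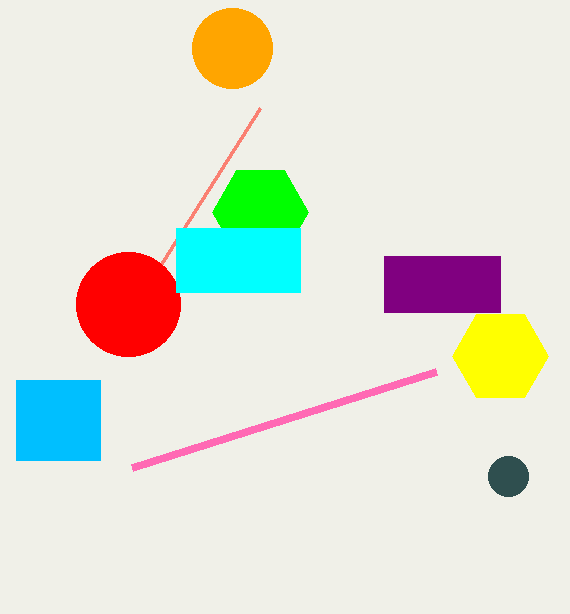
x1_1 = 260, y1_1 = 108, x1_2 = 132, x_3 = 508, y_3 = 476, r_3 = 20, x_4 = 500, y_4 = 356, x0_5 = 16, y0_5 = 380, x1_5 = 100, y1_5 = 460, x_6 = 128, y_6 = 304, r_6 = 52, x_7 = 232, r_7 = 40, x0_8 = 384, y0_8 = 256, x1_8 = 500, y1_8 = 312, x_9 = 260, y_9 = 212, r_9 = 48, x0_10 = 176, y0_10 = 228, x1_10 = 300, y1_10 = 292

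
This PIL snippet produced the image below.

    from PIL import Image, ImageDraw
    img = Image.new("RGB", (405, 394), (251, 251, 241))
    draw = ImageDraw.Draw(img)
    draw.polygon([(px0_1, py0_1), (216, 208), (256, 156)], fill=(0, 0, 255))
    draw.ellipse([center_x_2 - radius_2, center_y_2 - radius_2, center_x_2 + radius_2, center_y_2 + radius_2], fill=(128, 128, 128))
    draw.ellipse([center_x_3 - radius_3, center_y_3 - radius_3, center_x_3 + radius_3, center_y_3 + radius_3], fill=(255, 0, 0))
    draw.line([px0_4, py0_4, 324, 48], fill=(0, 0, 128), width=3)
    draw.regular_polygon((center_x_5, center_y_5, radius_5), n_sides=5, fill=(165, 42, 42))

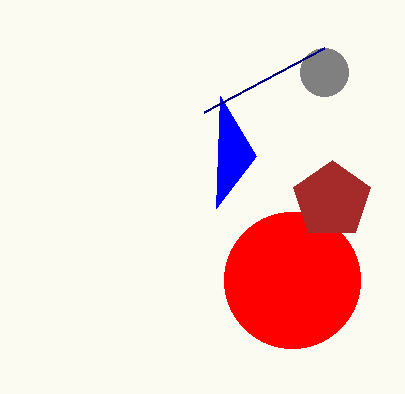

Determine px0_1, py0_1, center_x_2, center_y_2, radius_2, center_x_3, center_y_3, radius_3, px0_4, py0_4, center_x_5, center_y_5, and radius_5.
px0_1 = 220; py0_1 = 96; center_x_2 = 324; center_y_2 = 72; radius_2 = 24; center_x_3 = 292; center_y_3 = 280; radius_3 = 68; px0_4 = 204; py0_4 = 112; center_x_5 = 332; center_y_5 = 200; radius_5 = 40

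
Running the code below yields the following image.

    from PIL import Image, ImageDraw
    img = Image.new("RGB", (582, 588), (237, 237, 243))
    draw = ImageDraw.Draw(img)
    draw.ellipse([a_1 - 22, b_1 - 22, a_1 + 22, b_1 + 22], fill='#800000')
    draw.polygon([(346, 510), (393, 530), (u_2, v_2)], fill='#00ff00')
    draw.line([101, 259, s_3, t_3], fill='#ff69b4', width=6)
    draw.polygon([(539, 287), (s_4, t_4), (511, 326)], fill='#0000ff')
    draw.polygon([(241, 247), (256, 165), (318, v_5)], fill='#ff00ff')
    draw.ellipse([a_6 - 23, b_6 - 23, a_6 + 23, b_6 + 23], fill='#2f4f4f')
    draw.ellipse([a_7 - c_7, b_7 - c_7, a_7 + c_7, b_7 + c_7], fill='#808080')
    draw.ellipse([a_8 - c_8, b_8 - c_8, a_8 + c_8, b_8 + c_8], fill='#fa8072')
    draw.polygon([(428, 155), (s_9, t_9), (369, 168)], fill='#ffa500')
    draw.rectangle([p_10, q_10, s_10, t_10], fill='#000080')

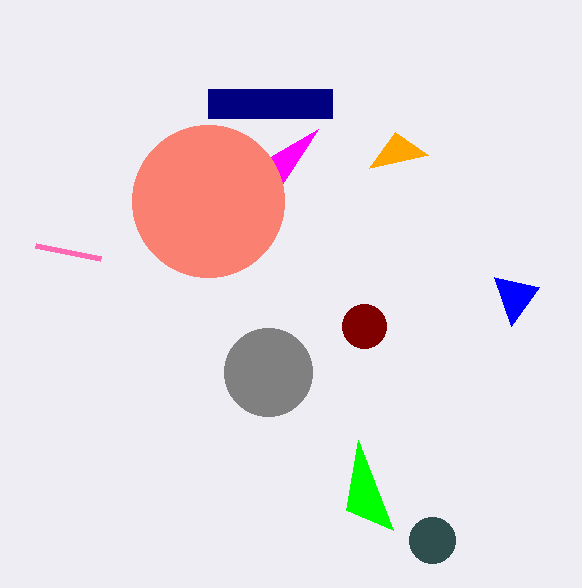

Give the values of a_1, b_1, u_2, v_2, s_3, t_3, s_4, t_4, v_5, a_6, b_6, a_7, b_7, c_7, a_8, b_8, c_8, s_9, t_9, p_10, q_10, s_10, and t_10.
a_1 = 364; b_1 = 326; u_2 = 358; v_2 = 440; s_3 = 36; t_3 = 246; s_4 = 494; t_4 = 277; v_5 = 129; a_6 = 432; b_6 = 540; a_7 = 268; b_7 = 372; c_7 = 44; a_8 = 208; b_8 = 201; c_8 = 76; s_9 = 395; t_9 = 132; p_10 = 208; q_10 = 89; s_10 = 332; t_10 = 118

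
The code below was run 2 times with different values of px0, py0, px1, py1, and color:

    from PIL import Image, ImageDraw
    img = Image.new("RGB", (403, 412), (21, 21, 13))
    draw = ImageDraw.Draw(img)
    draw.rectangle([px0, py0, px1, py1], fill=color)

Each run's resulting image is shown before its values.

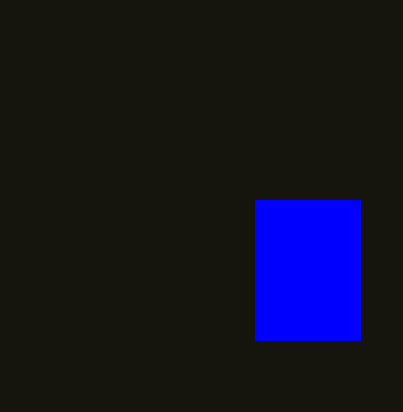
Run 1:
px0 = 255, py0 = 200, px1 = 360, py1 = 340, color = 'blue'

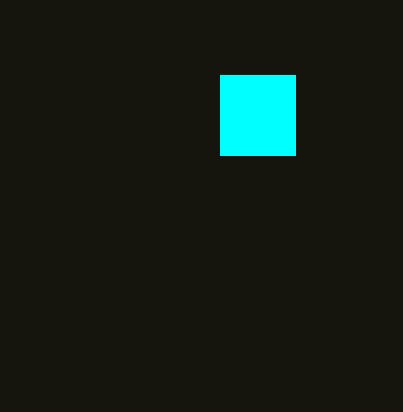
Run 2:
px0 = 220
py0 = 75
px1 = 295
py1 = 155
color = 'cyan'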